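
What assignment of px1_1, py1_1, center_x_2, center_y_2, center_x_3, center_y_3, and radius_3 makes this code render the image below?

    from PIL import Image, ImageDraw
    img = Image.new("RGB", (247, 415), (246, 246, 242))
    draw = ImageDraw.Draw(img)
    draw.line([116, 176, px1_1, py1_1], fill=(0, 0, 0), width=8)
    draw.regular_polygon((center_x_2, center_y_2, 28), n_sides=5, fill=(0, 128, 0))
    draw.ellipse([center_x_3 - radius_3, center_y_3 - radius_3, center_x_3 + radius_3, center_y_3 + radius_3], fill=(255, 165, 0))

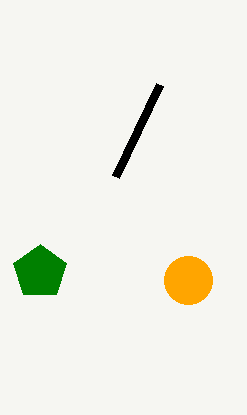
px1_1 = 160
py1_1 = 84
center_x_2 = 40
center_y_2 = 272
center_x_3 = 188
center_y_3 = 280
radius_3 = 24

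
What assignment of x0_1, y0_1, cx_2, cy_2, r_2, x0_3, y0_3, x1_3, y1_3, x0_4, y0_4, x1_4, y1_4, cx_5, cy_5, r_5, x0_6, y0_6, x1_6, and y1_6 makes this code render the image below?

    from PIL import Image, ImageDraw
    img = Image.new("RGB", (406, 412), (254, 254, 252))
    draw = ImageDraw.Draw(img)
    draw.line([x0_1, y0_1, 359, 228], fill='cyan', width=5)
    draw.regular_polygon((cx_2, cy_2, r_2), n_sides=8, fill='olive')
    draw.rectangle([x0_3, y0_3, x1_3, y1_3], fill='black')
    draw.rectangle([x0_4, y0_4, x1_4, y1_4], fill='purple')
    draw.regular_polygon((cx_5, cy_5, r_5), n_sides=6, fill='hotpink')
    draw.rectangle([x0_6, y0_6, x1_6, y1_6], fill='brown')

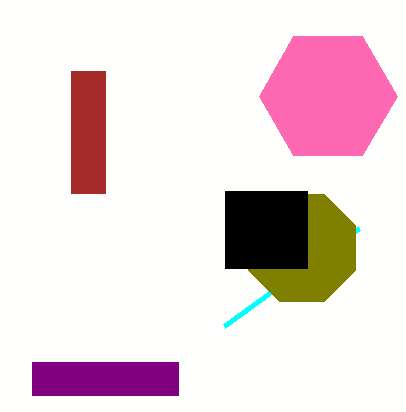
x0_1 = 224, y0_1 = 326, cx_2 = 302, cy_2 = 248, r_2 = 58, x0_3 = 225, y0_3 = 191, x1_3 = 307, y1_3 = 268, x0_4 = 32, y0_4 = 362, x1_4 = 178, y1_4 = 395, cx_5 = 328, cy_5 = 96, r_5 = 69, x0_6 = 71, y0_6 = 71, x1_6 = 105, y1_6 = 193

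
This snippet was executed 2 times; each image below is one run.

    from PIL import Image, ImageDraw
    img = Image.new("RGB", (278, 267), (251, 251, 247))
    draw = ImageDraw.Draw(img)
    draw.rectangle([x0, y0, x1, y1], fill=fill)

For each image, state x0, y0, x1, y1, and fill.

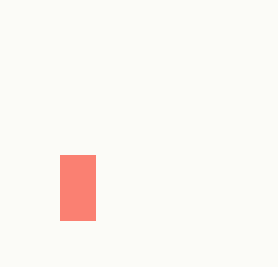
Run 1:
x0 = 60, y0 = 155, x1 = 95, y1 = 220, fill = 'salmon'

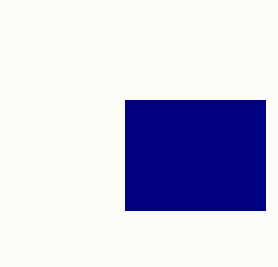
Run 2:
x0 = 125; y0 = 100; x1 = 265; y1 = 210; fill = 'navy'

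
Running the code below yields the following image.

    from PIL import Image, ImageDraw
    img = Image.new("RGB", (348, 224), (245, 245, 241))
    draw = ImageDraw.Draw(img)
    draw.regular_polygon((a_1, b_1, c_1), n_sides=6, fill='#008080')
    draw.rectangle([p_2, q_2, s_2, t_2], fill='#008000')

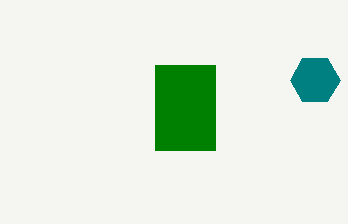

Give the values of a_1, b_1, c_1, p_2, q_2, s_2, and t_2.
a_1 = 315, b_1 = 80, c_1 = 25, p_2 = 155, q_2 = 65, s_2 = 215, t_2 = 150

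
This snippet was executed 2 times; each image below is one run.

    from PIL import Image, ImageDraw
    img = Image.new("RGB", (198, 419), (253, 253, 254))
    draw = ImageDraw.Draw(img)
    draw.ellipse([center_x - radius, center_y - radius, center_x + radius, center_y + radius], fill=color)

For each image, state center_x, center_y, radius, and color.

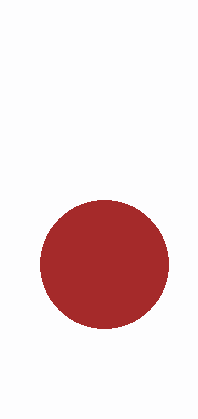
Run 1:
center_x = 104; center_y = 264; radius = 64; color = 'brown'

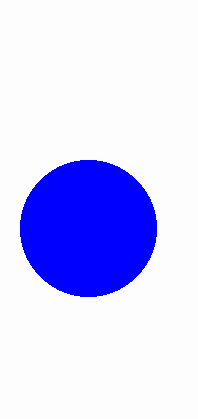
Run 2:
center_x = 88
center_y = 228
radius = 68
color = 'blue'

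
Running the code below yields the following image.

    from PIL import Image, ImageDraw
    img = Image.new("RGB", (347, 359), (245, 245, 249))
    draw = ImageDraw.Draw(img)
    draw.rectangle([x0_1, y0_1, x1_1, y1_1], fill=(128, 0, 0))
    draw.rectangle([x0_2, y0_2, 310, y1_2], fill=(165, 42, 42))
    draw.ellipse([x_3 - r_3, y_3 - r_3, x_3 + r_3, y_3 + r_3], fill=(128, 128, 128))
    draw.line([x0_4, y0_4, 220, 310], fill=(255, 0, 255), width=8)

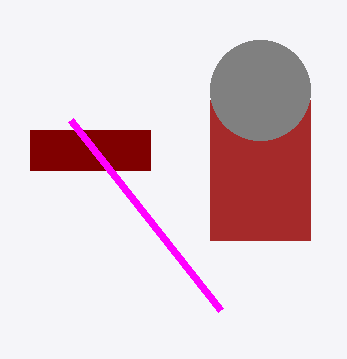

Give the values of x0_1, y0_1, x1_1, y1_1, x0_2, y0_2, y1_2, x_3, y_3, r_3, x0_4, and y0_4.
x0_1 = 30; y0_1 = 130; x1_1 = 150; y1_1 = 170; x0_2 = 210; y0_2 = 100; y1_2 = 240; x_3 = 260; y_3 = 90; r_3 = 50; x0_4 = 70; y0_4 = 120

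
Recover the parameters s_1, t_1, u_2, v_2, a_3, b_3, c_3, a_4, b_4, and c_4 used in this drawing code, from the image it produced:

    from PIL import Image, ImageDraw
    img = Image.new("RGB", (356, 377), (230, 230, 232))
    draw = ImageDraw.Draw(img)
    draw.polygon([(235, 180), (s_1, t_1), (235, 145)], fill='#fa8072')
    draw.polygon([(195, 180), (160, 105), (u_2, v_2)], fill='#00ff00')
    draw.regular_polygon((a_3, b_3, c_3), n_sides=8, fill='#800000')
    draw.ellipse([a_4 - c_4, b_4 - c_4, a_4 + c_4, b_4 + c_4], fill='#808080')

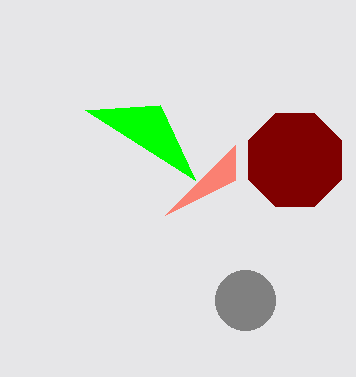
s_1 = 165, t_1 = 215, u_2 = 85, v_2 = 110, a_3 = 295, b_3 = 160, c_3 = 50, a_4 = 245, b_4 = 300, c_4 = 30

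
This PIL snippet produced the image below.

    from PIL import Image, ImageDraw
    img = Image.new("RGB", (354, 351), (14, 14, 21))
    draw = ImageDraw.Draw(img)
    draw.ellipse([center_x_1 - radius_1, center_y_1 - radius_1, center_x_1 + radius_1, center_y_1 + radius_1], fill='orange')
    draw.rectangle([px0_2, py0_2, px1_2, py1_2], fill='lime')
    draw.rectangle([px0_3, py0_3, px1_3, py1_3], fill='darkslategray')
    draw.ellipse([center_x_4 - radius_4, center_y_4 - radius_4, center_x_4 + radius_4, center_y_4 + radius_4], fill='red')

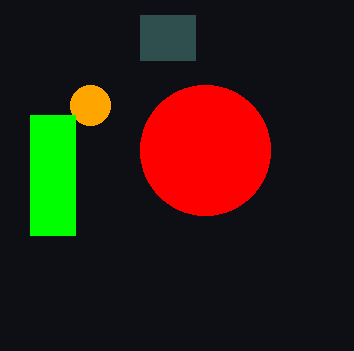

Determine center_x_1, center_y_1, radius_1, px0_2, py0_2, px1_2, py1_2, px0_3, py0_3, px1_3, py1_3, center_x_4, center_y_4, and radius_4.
center_x_1 = 90, center_y_1 = 105, radius_1 = 20, px0_2 = 30, py0_2 = 115, px1_2 = 75, py1_2 = 235, px0_3 = 140, py0_3 = 15, px1_3 = 195, py1_3 = 60, center_x_4 = 205, center_y_4 = 150, radius_4 = 65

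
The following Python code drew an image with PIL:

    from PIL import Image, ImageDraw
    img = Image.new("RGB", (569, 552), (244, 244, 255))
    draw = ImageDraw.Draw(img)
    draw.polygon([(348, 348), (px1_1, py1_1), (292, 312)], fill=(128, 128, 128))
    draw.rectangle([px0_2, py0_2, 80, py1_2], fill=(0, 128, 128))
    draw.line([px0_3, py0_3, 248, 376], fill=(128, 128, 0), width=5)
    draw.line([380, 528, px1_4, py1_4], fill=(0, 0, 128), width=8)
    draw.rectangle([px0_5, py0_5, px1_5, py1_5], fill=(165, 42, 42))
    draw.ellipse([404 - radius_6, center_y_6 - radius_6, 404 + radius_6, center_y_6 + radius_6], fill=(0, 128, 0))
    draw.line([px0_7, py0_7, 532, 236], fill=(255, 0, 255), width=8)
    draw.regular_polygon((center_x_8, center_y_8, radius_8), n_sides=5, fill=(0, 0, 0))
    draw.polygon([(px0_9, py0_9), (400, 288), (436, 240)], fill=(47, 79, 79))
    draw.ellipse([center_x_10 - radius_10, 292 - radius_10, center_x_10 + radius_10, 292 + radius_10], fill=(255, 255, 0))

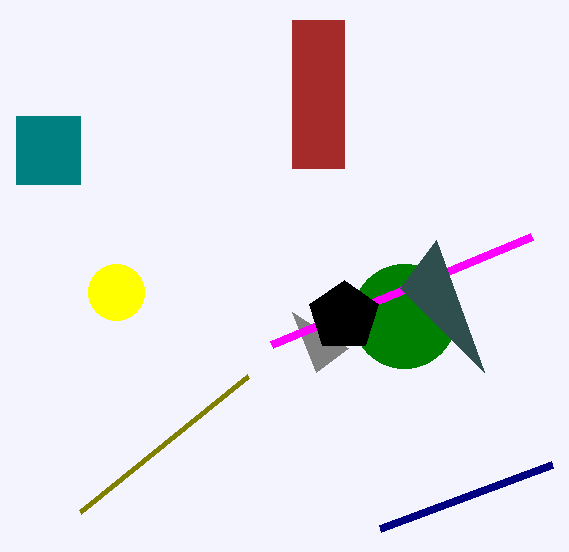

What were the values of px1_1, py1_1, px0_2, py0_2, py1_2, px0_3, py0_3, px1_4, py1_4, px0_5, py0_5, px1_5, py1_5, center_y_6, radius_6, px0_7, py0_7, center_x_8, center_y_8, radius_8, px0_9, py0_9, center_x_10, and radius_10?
px1_1 = 316; py1_1 = 372; px0_2 = 16; py0_2 = 116; py1_2 = 184; px0_3 = 80; py0_3 = 512; px1_4 = 552; py1_4 = 464; px0_5 = 292; py0_5 = 20; px1_5 = 344; py1_5 = 168; center_y_6 = 316; radius_6 = 52; px0_7 = 272; py0_7 = 344; center_x_8 = 344; center_y_8 = 316; radius_8 = 36; px0_9 = 484; py0_9 = 372; center_x_10 = 116; radius_10 = 28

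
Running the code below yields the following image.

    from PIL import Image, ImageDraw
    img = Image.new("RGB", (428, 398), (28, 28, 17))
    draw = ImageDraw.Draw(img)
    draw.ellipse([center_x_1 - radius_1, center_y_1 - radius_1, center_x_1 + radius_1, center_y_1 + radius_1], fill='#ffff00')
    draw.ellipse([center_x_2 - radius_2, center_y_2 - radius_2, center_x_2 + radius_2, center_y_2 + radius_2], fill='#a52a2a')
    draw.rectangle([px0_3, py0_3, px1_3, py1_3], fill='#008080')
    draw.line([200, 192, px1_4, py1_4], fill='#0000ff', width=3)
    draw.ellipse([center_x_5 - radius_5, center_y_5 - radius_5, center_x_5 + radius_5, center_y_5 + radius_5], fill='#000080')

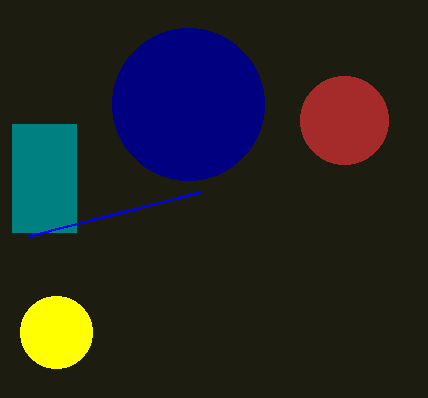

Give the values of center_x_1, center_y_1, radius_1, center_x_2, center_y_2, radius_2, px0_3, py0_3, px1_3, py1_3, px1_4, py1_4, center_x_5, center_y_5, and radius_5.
center_x_1 = 56
center_y_1 = 332
radius_1 = 36
center_x_2 = 344
center_y_2 = 120
radius_2 = 44
px0_3 = 12
py0_3 = 124
px1_3 = 76
py1_3 = 232
px1_4 = 28
py1_4 = 236
center_x_5 = 188
center_y_5 = 104
radius_5 = 76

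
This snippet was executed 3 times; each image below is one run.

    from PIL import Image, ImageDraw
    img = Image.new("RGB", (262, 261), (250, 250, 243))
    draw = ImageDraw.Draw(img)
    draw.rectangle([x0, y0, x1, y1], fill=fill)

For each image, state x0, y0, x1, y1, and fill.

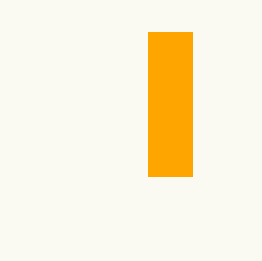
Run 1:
x0 = 148
y0 = 32
x1 = 192
y1 = 176
fill = 'orange'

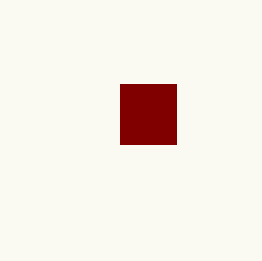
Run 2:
x0 = 120, y0 = 84, x1 = 176, y1 = 144, fill = 'maroon'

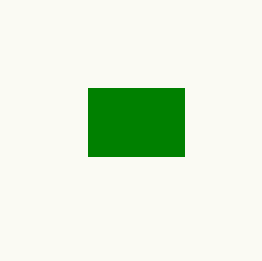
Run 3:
x0 = 88; y0 = 88; x1 = 184; y1 = 156; fill = 'green'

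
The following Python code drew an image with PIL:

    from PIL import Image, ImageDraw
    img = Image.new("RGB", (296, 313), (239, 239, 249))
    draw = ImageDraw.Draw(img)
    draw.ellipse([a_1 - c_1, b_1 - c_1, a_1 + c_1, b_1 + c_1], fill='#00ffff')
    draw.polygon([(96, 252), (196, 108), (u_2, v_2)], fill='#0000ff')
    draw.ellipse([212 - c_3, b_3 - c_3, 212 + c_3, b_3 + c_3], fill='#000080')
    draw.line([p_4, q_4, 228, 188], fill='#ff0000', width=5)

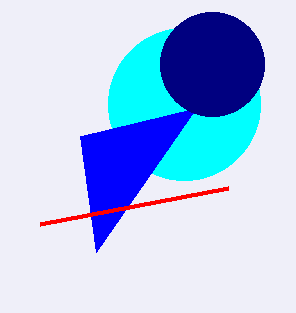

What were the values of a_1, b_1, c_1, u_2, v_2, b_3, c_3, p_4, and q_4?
a_1 = 184, b_1 = 104, c_1 = 76, u_2 = 80, v_2 = 136, b_3 = 64, c_3 = 52, p_4 = 40, q_4 = 224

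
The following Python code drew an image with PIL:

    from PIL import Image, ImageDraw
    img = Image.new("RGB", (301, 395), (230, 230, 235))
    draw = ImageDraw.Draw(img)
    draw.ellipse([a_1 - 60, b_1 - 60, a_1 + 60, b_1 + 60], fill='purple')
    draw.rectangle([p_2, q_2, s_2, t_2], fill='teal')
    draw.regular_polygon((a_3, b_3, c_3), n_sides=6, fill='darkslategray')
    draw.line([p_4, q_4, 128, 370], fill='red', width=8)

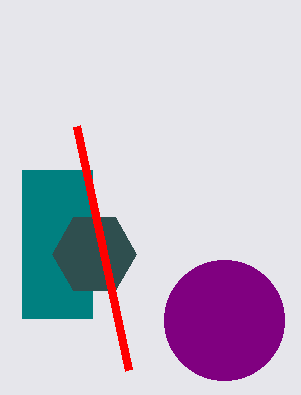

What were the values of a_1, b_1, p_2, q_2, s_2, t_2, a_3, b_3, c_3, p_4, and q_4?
a_1 = 224
b_1 = 320
p_2 = 22
q_2 = 170
s_2 = 92
t_2 = 318
a_3 = 94
b_3 = 254
c_3 = 42
p_4 = 76
q_4 = 126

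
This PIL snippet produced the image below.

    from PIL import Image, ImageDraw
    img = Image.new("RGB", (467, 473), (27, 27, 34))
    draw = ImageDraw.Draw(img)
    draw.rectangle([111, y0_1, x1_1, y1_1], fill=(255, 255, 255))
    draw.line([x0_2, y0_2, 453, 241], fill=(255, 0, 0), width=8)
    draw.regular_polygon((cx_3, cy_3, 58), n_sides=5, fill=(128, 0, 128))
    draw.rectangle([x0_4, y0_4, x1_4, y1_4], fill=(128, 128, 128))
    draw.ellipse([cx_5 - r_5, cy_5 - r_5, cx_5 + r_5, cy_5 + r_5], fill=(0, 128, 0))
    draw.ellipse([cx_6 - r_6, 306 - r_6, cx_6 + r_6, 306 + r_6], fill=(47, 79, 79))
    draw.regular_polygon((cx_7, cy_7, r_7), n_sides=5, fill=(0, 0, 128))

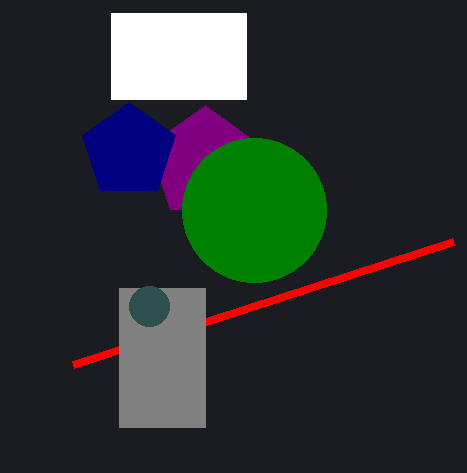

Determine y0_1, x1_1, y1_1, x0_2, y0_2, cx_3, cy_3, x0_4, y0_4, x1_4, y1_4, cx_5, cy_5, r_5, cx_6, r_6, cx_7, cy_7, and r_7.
y0_1 = 13
x1_1 = 246
y1_1 = 99
x0_2 = 73
y0_2 = 364
cx_3 = 205
cy_3 = 163
x0_4 = 119
y0_4 = 288
x1_4 = 205
y1_4 = 427
cx_5 = 254
cy_5 = 210
r_5 = 72
cx_6 = 149
r_6 = 20
cx_7 = 129
cy_7 = 151
r_7 = 49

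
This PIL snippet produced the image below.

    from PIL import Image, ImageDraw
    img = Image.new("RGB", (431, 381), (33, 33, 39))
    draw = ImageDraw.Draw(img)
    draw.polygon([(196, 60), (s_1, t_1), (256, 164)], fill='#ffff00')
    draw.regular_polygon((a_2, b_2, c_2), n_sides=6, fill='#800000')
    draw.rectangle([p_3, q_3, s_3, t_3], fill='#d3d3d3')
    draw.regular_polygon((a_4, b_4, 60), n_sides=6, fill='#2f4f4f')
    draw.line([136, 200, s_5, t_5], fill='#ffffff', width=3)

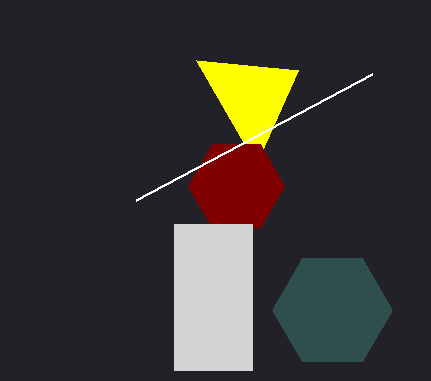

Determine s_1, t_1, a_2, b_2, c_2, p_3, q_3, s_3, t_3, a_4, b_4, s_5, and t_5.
s_1 = 298, t_1 = 70, a_2 = 236, b_2 = 186, c_2 = 48, p_3 = 174, q_3 = 224, s_3 = 252, t_3 = 370, a_4 = 332, b_4 = 310, s_5 = 372, t_5 = 74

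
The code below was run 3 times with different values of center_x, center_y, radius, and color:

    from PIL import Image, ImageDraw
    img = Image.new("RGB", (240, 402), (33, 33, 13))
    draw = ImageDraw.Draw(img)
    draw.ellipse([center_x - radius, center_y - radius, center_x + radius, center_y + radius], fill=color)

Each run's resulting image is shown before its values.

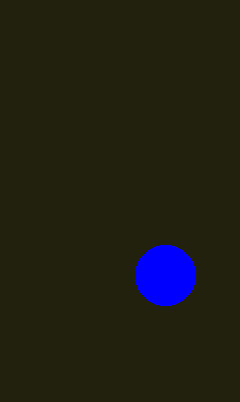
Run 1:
center_x = 165, center_y = 275, radius = 30, color = 'blue'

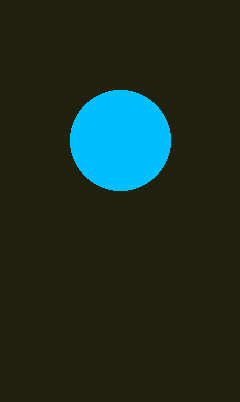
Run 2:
center_x = 120; center_y = 140; radius = 50; color = 'deepskyblue'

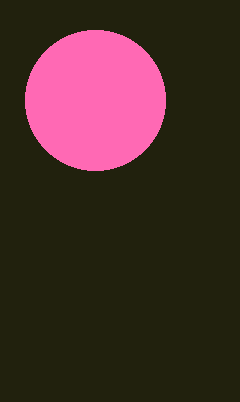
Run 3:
center_x = 95
center_y = 100
radius = 70
color = 'hotpink'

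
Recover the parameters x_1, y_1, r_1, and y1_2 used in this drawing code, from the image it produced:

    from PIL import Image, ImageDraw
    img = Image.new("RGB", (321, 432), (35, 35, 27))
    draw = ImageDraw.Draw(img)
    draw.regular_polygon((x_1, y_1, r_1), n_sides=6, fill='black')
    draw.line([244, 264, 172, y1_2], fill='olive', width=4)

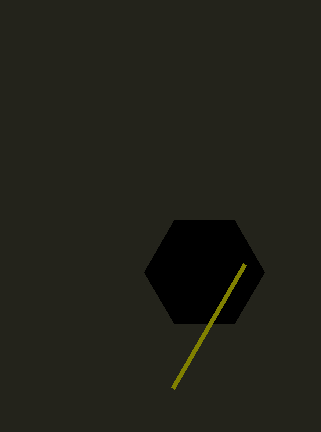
x_1 = 204; y_1 = 272; r_1 = 60; y1_2 = 388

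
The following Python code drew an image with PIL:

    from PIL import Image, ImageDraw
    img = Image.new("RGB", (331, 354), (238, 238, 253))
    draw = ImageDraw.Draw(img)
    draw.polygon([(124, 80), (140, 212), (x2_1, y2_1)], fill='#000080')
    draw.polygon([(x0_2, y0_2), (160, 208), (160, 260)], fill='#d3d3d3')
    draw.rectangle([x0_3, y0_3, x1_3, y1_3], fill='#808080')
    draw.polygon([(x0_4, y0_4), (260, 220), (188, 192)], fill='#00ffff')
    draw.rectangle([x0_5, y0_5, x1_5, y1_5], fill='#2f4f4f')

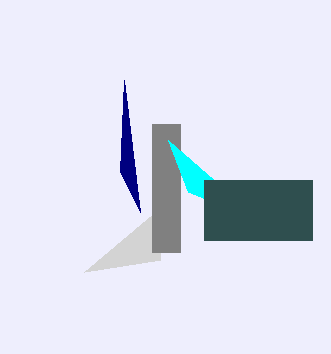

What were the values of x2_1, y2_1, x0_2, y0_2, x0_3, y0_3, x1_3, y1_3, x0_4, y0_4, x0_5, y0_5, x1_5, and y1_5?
x2_1 = 120
y2_1 = 172
x0_2 = 84
y0_2 = 272
x0_3 = 152
y0_3 = 124
x1_3 = 180
y1_3 = 252
x0_4 = 168
y0_4 = 140
x0_5 = 204
y0_5 = 180
x1_5 = 312
y1_5 = 240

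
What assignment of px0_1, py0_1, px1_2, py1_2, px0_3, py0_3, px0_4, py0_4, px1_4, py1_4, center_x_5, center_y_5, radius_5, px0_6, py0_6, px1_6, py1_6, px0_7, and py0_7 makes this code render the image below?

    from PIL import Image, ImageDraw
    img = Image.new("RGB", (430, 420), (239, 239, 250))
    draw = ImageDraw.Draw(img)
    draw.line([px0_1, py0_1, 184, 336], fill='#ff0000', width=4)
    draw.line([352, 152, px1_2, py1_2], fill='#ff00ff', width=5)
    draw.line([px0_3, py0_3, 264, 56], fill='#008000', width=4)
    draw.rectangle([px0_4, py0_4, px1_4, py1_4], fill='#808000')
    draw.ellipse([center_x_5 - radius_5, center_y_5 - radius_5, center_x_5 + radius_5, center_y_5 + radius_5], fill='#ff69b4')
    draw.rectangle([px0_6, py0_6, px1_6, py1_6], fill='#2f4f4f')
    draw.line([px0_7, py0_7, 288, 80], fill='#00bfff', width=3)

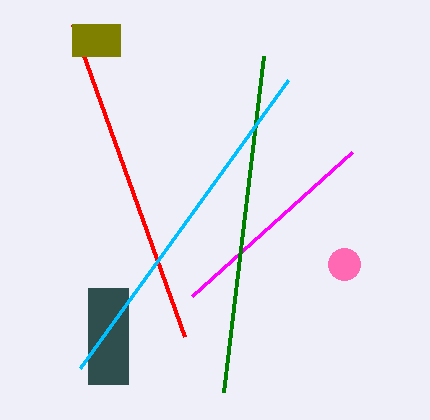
px0_1 = 72
py0_1 = 24
px1_2 = 192
py1_2 = 296
px0_3 = 224
py0_3 = 392
px0_4 = 72
py0_4 = 24
px1_4 = 120
py1_4 = 56
center_x_5 = 344
center_y_5 = 264
radius_5 = 16
px0_6 = 88
py0_6 = 288
px1_6 = 128
py1_6 = 384
px0_7 = 80
py0_7 = 368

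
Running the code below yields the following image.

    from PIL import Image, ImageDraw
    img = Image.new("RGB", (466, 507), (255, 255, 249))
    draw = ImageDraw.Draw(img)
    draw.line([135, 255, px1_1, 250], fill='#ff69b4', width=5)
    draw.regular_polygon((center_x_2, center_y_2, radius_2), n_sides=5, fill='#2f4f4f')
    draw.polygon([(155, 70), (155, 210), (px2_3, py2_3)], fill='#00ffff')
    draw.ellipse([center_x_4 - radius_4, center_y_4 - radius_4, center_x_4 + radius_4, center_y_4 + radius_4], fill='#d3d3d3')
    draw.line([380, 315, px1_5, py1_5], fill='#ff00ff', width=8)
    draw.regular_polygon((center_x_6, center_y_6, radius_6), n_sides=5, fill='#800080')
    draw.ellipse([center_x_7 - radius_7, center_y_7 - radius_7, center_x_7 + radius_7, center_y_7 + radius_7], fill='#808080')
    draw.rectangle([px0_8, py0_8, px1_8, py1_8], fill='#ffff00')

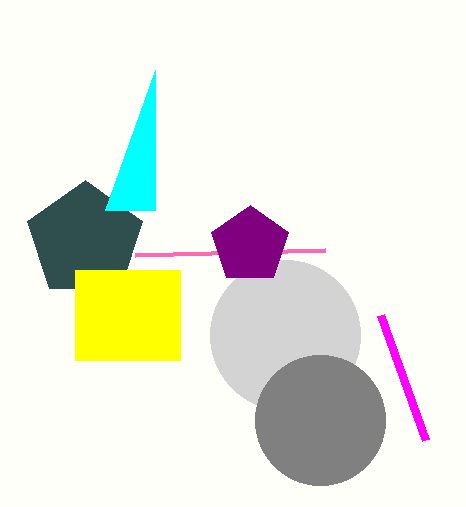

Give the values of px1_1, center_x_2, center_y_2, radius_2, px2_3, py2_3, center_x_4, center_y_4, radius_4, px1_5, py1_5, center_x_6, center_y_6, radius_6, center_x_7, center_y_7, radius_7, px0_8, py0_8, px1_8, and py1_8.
px1_1 = 325; center_x_2 = 85; center_y_2 = 240; radius_2 = 60; px2_3 = 105; py2_3 = 210; center_x_4 = 285; center_y_4 = 335; radius_4 = 75; px1_5 = 425; py1_5 = 440; center_x_6 = 250; center_y_6 = 245; radius_6 = 40; center_x_7 = 320; center_y_7 = 420; radius_7 = 65; px0_8 = 75; py0_8 = 270; px1_8 = 180; py1_8 = 360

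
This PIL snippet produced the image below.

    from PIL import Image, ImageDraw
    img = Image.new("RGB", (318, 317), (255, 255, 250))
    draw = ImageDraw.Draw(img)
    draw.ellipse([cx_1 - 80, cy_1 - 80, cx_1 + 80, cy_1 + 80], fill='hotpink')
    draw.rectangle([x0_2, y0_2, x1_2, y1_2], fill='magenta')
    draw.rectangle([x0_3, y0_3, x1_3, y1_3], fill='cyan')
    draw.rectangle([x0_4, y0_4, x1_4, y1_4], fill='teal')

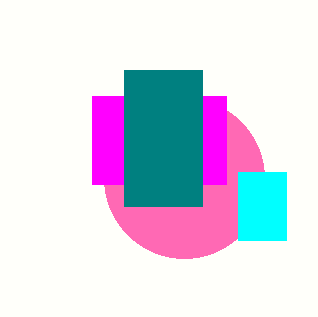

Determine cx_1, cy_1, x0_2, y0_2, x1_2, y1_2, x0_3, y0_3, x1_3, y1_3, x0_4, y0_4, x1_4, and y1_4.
cx_1 = 184; cy_1 = 178; x0_2 = 92; y0_2 = 96; x1_2 = 226; y1_2 = 184; x0_3 = 238; y0_3 = 172; x1_3 = 286; y1_3 = 240; x0_4 = 124; y0_4 = 70; x1_4 = 202; y1_4 = 206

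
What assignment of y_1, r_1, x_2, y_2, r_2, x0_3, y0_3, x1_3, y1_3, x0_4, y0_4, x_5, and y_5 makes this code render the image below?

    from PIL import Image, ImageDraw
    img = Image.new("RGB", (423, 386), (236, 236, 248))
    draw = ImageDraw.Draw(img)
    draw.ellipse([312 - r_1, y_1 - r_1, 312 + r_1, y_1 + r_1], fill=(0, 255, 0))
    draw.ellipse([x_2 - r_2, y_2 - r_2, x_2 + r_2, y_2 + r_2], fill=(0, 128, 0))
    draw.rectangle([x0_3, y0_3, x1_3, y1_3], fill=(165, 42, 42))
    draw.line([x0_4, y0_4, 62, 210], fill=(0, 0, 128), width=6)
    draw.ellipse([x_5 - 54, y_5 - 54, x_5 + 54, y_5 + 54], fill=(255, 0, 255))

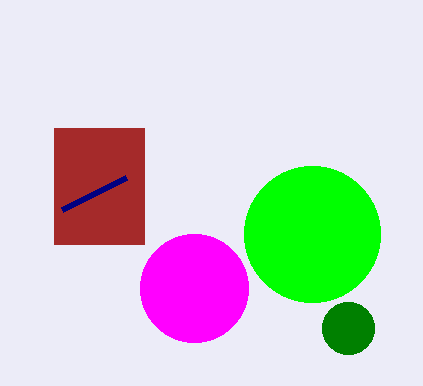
y_1 = 234
r_1 = 68
x_2 = 348
y_2 = 328
r_2 = 26
x0_3 = 54
y0_3 = 128
x1_3 = 144
y1_3 = 244
x0_4 = 126
y0_4 = 178
x_5 = 194
y_5 = 288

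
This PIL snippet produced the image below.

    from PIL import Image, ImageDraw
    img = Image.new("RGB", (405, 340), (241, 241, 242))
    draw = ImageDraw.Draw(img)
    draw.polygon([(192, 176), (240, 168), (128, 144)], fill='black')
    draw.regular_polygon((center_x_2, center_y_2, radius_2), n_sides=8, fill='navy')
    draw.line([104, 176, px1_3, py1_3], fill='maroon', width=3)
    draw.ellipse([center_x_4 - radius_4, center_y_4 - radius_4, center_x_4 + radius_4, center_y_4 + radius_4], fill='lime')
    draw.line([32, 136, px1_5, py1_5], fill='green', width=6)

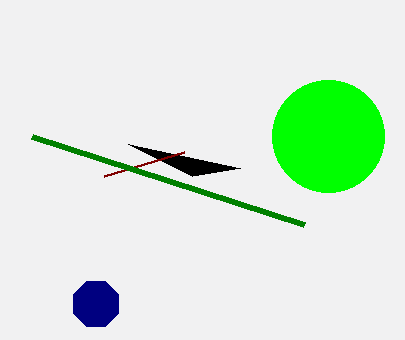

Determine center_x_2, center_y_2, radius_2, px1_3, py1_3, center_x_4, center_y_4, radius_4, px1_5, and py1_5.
center_x_2 = 96; center_y_2 = 304; radius_2 = 24; px1_3 = 184; py1_3 = 152; center_x_4 = 328; center_y_4 = 136; radius_4 = 56; px1_5 = 304; py1_5 = 224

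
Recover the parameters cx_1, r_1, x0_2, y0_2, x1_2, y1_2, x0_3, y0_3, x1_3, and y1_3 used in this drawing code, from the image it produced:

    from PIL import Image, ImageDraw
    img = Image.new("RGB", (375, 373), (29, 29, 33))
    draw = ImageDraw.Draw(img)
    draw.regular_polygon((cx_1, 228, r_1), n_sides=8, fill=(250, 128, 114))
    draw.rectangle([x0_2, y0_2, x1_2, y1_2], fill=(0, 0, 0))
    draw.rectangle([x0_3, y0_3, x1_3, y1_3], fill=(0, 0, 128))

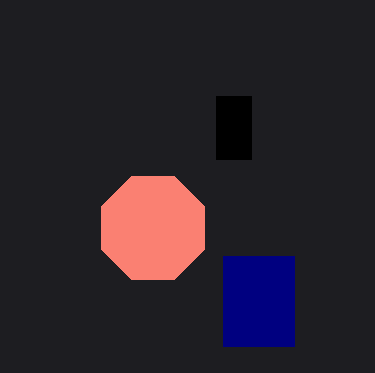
cx_1 = 153, r_1 = 56, x0_2 = 216, y0_2 = 96, x1_2 = 251, y1_2 = 159, x0_3 = 223, y0_3 = 256, x1_3 = 294, y1_3 = 346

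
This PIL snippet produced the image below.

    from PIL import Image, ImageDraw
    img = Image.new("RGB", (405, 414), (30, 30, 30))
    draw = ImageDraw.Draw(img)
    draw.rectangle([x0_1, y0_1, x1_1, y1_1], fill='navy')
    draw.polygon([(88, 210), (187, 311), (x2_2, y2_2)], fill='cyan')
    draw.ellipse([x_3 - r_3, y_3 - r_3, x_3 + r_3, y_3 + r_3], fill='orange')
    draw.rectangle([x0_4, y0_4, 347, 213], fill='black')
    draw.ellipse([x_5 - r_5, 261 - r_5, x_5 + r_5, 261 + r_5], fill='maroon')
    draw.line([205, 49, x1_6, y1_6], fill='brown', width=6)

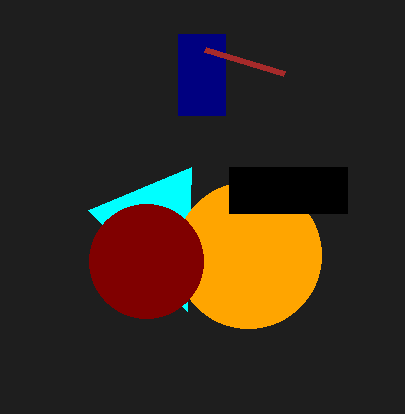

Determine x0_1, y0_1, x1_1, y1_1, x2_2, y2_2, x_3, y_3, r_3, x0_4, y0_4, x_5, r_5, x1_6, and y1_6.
x0_1 = 178, y0_1 = 34, x1_1 = 225, y1_1 = 115, x2_2 = 191, y2_2 = 167, x_3 = 248, y_3 = 255, r_3 = 73, x0_4 = 229, y0_4 = 167, x_5 = 146, r_5 = 57, x1_6 = 284, y1_6 = 73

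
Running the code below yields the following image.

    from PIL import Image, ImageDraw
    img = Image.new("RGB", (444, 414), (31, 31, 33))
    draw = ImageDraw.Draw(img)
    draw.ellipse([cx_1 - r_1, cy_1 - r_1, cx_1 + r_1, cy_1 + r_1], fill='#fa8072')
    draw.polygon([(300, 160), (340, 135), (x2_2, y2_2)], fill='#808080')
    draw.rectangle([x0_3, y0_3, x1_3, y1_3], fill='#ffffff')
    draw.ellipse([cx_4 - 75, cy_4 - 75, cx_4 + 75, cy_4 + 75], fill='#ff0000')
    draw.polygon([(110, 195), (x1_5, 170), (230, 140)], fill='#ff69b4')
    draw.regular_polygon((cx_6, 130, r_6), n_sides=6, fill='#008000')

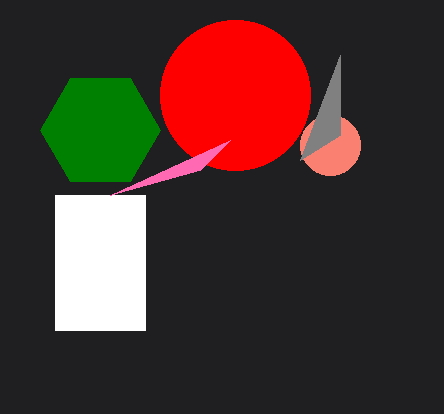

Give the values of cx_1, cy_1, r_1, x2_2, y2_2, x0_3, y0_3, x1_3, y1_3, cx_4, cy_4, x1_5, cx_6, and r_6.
cx_1 = 330, cy_1 = 145, r_1 = 30, x2_2 = 340, y2_2 = 55, x0_3 = 55, y0_3 = 195, x1_3 = 145, y1_3 = 330, cx_4 = 235, cy_4 = 95, x1_5 = 200, cx_6 = 100, r_6 = 60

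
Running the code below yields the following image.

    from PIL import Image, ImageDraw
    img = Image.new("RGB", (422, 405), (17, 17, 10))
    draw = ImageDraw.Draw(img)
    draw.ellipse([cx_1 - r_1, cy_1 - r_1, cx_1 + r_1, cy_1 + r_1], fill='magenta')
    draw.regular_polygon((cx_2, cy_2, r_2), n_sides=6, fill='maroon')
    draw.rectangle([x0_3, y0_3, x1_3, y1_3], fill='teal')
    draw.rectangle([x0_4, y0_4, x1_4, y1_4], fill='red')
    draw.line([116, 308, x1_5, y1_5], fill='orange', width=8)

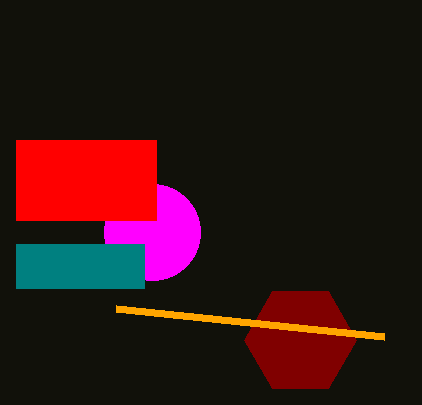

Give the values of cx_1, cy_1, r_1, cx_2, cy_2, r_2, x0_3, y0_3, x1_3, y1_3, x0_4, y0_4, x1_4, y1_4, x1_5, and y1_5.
cx_1 = 152
cy_1 = 232
r_1 = 48
cx_2 = 300
cy_2 = 340
r_2 = 56
x0_3 = 16
y0_3 = 244
x1_3 = 144
y1_3 = 288
x0_4 = 16
y0_4 = 140
x1_4 = 156
y1_4 = 220
x1_5 = 384
y1_5 = 336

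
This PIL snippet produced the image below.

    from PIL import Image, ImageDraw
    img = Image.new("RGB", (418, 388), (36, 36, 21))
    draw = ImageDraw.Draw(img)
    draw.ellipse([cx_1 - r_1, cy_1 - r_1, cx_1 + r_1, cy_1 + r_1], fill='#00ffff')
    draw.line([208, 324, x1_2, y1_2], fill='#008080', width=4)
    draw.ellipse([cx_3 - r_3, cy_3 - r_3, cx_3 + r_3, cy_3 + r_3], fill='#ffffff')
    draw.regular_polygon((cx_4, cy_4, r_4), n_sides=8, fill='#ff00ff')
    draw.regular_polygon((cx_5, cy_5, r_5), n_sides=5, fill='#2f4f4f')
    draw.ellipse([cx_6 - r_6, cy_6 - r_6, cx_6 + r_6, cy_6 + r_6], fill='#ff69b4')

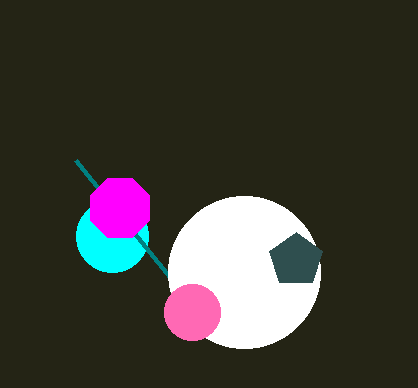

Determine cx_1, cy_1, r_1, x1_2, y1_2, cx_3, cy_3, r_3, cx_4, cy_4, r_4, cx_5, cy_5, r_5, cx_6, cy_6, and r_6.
cx_1 = 112
cy_1 = 236
r_1 = 36
x1_2 = 76
y1_2 = 160
cx_3 = 244
cy_3 = 272
r_3 = 76
cx_4 = 120
cy_4 = 208
r_4 = 32
cx_5 = 296
cy_5 = 260
r_5 = 28
cx_6 = 192
cy_6 = 312
r_6 = 28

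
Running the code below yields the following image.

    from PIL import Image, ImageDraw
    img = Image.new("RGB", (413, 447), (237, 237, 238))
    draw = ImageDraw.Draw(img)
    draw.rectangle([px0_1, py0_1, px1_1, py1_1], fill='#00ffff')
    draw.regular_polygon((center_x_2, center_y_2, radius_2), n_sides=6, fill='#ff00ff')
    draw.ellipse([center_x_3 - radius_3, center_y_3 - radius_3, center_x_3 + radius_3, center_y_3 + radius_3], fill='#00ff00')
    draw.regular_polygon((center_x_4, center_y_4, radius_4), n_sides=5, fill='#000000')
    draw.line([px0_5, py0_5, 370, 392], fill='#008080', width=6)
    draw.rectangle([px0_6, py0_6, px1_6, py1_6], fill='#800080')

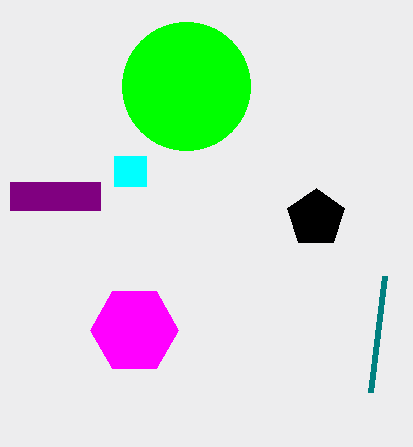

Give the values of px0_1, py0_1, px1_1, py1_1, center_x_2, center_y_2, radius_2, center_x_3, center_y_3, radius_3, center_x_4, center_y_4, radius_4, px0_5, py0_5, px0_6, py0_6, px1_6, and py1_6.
px0_1 = 114, py0_1 = 156, px1_1 = 146, py1_1 = 186, center_x_2 = 134, center_y_2 = 330, radius_2 = 44, center_x_3 = 186, center_y_3 = 86, radius_3 = 64, center_x_4 = 316, center_y_4 = 218, radius_4 = 30, px0_5 = 384, py0_5 = 276, px0_6 = 10, py0_6 = 182, px1_6 = 100, py1_6 = 210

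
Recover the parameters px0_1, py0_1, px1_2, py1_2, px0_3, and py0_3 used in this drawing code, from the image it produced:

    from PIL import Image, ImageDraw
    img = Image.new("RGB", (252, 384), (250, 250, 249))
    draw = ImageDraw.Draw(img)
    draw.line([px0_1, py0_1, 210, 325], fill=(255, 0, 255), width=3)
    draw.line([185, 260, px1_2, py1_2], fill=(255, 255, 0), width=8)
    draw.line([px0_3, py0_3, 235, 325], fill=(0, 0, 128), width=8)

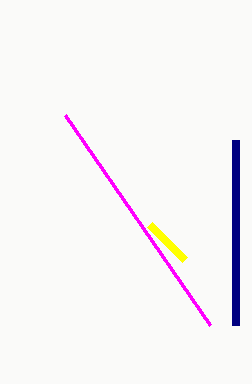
px0_1 = 65; py0_1 = 115; px1_2 = 150; py1_2 = 225; px0_3 = 235; py0_3 = 140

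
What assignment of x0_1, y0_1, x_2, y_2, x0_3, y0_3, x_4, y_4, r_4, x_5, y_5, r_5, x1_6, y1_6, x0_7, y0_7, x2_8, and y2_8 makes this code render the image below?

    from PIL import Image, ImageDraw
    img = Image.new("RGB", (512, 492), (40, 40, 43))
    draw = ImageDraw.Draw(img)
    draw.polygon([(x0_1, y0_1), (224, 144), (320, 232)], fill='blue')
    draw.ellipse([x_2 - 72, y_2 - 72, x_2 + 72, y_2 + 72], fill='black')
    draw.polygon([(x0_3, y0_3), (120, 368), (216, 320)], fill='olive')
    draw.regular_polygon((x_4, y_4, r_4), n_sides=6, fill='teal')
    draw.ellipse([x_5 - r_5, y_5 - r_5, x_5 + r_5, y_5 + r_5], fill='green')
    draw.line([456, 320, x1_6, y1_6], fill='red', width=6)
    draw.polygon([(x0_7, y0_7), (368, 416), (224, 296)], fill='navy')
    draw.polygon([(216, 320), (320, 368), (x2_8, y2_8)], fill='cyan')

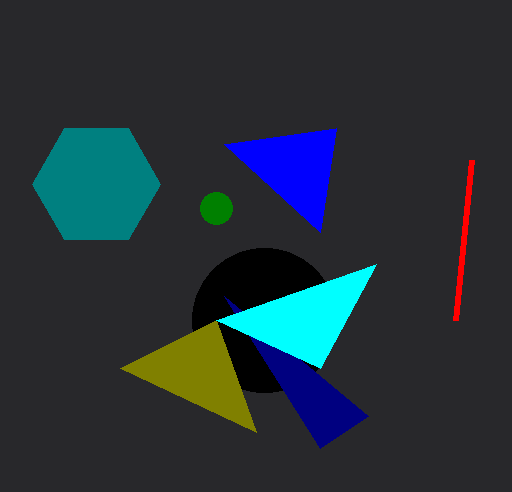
x0_1 = 336, y0_1 = 128, x_2 = 264, y_2 = 320, x0_3 = 256, y0_3 = 432, x_4 = 96, y_4 = 184, r_4 = 64, x_5 = 216, y_5 = 208, r_5 = 16, x1_6 = 472, y1_6 = 160, x0_7 = 320, y0_7 = 448, x2_8 = 376, y2_8 = 264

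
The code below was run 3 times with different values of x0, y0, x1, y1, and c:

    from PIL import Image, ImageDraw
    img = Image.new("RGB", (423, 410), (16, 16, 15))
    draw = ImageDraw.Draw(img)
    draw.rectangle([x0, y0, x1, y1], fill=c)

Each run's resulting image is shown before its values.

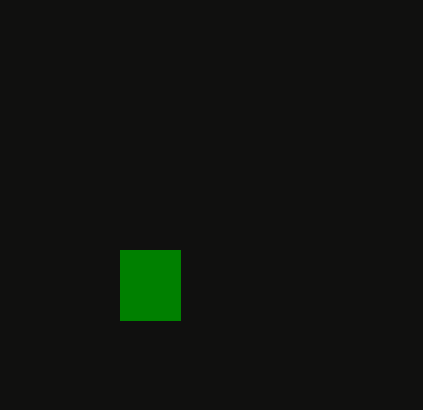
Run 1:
x0 = 120
y0 = 250
x1 = 180
y1 = 320
c = 'green'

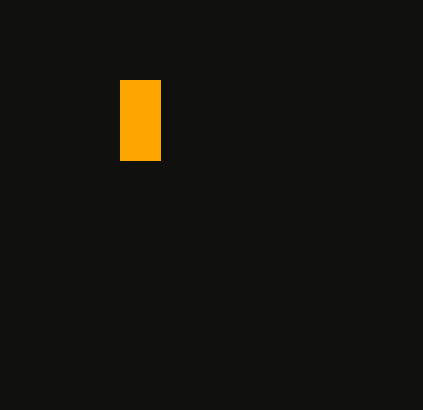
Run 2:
x0 = 120, y0 = 80, x1 = 160, y1 = 160, c = 'orange'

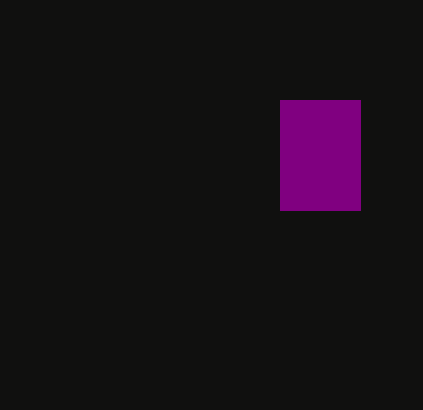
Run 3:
x0 = 280; y0 = 100; x1 = 360; y1 = 210; c = 'purple'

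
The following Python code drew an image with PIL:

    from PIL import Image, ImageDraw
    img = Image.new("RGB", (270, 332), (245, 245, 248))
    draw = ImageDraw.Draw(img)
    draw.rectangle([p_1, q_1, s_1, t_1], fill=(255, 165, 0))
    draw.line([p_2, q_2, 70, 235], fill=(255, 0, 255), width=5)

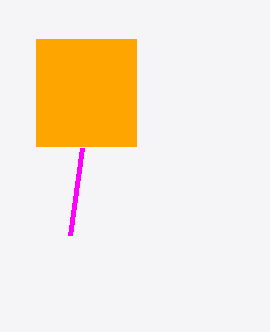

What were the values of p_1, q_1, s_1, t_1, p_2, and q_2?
p_1 = 36, q_1 = 39, s_1 = 136, t_1 = 146, p_2 = 82, q_2 = 148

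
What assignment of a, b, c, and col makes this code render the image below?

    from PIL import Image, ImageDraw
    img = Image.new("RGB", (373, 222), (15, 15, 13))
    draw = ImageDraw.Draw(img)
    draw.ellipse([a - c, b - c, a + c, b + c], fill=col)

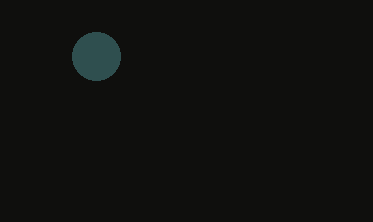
a = 96; b = 56; c = 24; col = 'darkslategray'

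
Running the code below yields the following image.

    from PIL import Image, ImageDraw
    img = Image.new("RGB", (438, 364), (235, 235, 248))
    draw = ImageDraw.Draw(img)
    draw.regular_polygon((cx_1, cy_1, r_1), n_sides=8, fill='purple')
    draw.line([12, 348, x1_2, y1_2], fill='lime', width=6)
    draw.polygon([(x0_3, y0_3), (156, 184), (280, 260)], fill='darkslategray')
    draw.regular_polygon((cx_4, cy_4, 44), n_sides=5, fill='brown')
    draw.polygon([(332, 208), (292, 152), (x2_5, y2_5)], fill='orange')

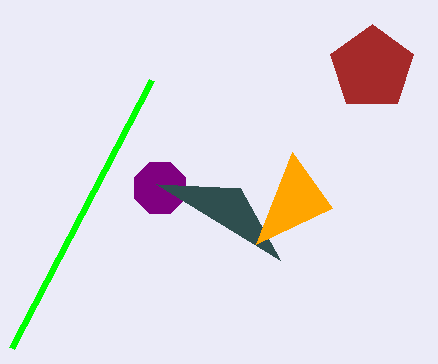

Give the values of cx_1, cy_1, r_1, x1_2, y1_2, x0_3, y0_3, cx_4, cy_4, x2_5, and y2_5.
cx_1 = 160, cy_1 = 188, r_1 = 28, x1_2 = 152, y1_2 = 80, x0_3 = 240, y0_3 = 188, cx_4 = 372, cy_4 = 68, x2_5 = 256, y2_5 = 244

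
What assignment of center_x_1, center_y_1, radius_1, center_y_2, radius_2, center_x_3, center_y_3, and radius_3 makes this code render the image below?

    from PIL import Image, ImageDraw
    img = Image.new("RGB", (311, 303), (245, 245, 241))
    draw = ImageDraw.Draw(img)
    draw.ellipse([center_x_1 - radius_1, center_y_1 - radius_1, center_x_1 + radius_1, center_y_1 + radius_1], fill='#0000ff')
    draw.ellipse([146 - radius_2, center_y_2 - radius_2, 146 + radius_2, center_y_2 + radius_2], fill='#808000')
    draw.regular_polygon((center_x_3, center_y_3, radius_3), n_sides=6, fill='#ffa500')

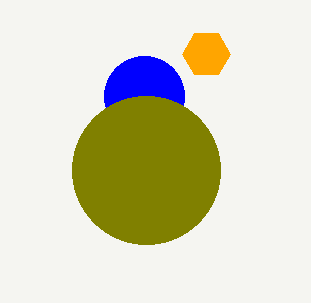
center_x_1 = 144
center_y_1 = 96
radius_1 = 40
center_y_2 = 170
radius_2 = 74
center_x_3 = 206
center_y_3 = 54
radius_3 = 24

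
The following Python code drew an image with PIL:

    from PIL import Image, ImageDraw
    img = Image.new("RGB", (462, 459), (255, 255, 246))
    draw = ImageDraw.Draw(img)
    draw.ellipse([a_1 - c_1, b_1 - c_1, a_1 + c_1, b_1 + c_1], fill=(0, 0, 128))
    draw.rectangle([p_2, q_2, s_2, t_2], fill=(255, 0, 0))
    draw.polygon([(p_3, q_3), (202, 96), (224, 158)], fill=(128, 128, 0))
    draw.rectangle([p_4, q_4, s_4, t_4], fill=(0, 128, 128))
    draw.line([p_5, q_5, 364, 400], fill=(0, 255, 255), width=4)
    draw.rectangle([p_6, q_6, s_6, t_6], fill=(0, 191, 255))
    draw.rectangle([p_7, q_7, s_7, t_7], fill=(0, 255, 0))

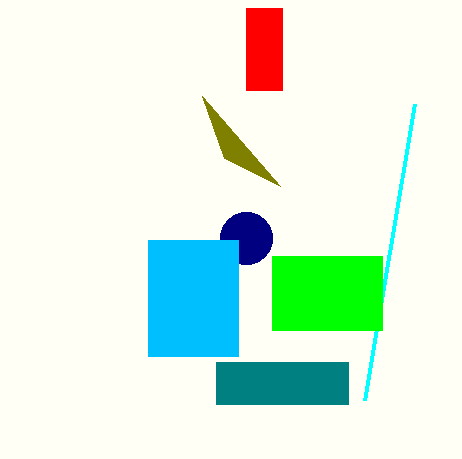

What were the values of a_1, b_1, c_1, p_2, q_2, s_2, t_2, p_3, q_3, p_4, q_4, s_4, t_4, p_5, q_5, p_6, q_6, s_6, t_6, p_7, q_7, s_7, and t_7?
a_1 = 246, b_1 = 238, c_1 = 26, p_2 = 246, q_2 = 8, s_2 = 282, t_2 = 90, p_3 = 280, q_3 = 186, p_4 = 216, q_4 = 362, s_4 = 348, t_4 = 404, p_5 = 414, q_5 = 104, p_6 = 148, q_6 = 240, s_6 = 238, t_6 = 356, p_7 = 272, q_7 = 256, s_7 = 382, t_7 = 330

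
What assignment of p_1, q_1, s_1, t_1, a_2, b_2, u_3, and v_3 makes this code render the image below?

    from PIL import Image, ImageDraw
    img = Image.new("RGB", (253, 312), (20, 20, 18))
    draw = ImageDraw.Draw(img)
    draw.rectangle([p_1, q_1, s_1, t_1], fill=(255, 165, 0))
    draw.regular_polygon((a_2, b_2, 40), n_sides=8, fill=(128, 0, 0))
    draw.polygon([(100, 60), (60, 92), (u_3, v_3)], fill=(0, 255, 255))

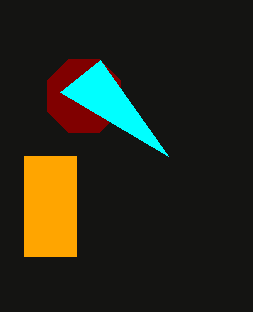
p_1 = 24
q_1 = 156
s_1 = 76
t_1 = 256
a_2 = 84
b_2 = 96
u_3 = 168
v_3 = 156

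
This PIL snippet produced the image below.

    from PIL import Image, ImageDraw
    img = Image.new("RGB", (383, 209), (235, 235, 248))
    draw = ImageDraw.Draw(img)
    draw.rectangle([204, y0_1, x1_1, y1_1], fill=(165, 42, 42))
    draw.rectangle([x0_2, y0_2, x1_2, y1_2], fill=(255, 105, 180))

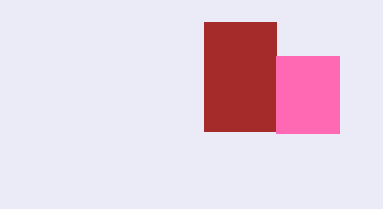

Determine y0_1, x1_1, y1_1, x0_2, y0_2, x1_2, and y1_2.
y0_1 = 22; x1_1 = 276; y1_1 = 131; x0_2 = 276; y0_2 = 56; x1_2 = 339; y1_2 = 133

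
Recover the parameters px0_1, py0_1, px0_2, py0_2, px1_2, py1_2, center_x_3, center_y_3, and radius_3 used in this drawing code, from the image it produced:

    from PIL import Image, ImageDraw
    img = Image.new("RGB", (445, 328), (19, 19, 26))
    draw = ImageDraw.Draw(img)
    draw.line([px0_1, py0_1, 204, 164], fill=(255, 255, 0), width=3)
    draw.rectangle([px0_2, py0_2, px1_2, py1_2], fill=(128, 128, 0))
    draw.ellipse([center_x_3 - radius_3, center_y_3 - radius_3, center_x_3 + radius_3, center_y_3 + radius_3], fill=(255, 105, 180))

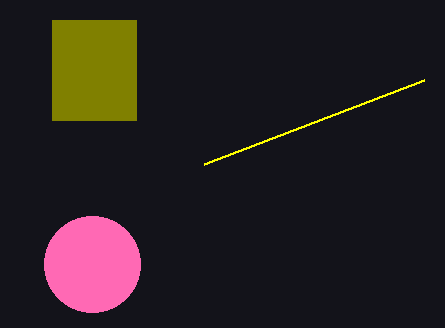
px0_1 = 424
py0_1 = 80
px0_2 = 52
py0_2 = 20
px1_2 = 136
py1_2 = 120
center_x_3 = 92
center_y_3 = 264
radius_3 = 48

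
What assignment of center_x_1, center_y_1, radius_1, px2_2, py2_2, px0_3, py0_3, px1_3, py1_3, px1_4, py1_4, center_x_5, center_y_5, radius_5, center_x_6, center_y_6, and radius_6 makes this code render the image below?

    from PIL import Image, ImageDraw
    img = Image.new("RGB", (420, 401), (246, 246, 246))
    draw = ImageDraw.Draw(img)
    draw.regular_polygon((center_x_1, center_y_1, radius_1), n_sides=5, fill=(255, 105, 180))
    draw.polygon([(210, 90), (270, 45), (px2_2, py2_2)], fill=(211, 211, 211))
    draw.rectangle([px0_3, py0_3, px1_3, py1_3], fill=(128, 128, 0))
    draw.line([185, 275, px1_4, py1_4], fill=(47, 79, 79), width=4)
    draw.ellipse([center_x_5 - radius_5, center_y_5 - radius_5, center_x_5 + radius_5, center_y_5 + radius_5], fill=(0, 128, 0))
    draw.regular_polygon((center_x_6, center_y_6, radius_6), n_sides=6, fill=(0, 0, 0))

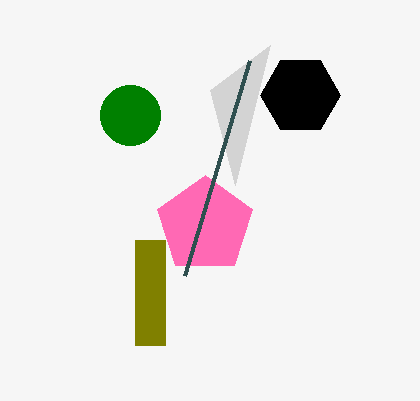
center_x_1 = 205; center_y_1 = 225; radius_1 = 50; px2_2 = 235; py2_2 = 185; px0_3 = 135; py0_3 = 240; px1_3 = 165; py1_3 = 345; px1_4 = 250; py1_4 = 60; center_x_5 = 130; center_y_5 = 115; radius_5 = 30; center_x_6 = 300; center_y_6 = 95; radius_6 = 40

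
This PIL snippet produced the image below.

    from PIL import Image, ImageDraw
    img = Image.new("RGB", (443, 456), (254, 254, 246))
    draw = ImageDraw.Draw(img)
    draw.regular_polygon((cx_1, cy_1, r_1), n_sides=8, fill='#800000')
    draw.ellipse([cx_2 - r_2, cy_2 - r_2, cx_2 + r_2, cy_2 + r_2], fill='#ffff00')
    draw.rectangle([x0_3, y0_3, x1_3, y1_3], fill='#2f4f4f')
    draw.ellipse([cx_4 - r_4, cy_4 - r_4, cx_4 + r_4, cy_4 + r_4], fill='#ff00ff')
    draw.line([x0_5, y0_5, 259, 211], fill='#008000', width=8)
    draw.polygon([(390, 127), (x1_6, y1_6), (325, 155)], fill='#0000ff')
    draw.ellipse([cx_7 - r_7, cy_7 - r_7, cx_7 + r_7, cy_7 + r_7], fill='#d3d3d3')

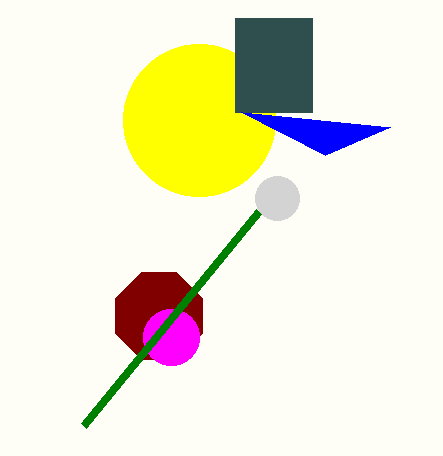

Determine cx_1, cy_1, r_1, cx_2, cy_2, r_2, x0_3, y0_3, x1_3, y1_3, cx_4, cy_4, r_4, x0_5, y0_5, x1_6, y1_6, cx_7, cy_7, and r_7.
cx_1 = 159; cy_1 = 316; r_1 = 47; cx_2 = 199; cy_2 = 120; r_2 = 76; x0_3 = 235; y0_3 = 18; x1_3 = 312; y1_3 = 112; cx_4 = 171; cy_4 = 337; r_4 = 28; x0_5 = 84; y0_5 = 425; x1_6 = 241; y1_6 = 112; cx_7 = 277; cy_7 = 198; r_7 = 22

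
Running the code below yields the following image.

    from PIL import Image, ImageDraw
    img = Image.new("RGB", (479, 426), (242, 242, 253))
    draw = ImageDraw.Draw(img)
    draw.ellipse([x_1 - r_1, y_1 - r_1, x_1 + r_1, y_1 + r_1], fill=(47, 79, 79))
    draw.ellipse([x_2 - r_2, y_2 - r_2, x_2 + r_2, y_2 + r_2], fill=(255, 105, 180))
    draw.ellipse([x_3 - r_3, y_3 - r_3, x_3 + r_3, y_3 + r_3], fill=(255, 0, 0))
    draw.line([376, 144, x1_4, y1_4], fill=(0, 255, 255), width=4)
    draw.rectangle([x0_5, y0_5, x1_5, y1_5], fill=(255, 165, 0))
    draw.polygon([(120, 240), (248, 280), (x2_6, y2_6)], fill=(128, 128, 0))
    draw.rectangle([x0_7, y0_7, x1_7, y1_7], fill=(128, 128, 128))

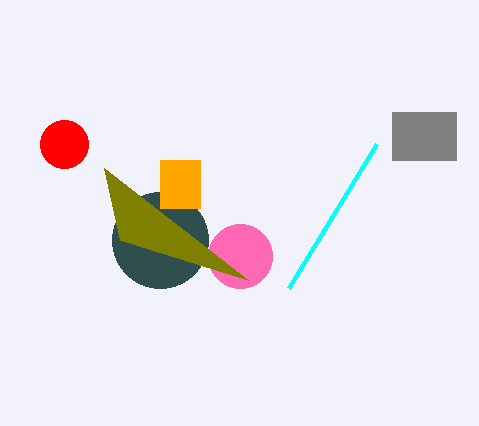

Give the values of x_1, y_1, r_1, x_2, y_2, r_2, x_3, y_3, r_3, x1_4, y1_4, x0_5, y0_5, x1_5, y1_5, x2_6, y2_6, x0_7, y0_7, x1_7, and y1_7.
x_1 = 160, y_1 = 240, r_1 = 48, x_2 = 240, y_2 = 256, r_2 = 32, x_3 = 64, y_3 = 144, r_3 = 24, x1_4 = 288, y1_4 = 288, x0_5 = 160, y0_5 = 160, x1_5 = 200, y1_5 = 208, x2_6 = 104, y2_6 = 168, x0_7 = 392, y0_7 = 112, x1_7 = 456, y1_7 = 160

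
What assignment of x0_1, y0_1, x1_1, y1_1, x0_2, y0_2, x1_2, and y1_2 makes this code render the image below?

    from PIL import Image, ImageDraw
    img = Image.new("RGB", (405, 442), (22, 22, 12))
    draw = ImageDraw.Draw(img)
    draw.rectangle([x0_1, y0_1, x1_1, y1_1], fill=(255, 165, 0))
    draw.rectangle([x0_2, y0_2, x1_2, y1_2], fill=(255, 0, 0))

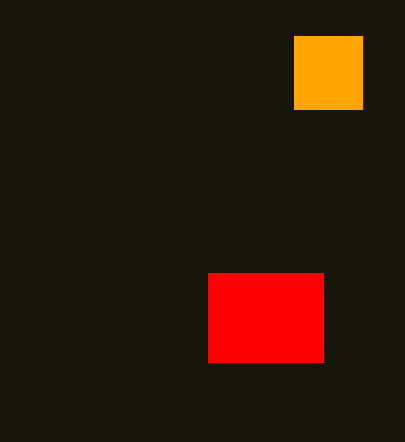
x0_1 = 294, y0_1 = 36, x1_1 = 362, y1_1 = 109, x0_2 = 208, y0_2 = 273, x1_2 = 323, y1_2 = 362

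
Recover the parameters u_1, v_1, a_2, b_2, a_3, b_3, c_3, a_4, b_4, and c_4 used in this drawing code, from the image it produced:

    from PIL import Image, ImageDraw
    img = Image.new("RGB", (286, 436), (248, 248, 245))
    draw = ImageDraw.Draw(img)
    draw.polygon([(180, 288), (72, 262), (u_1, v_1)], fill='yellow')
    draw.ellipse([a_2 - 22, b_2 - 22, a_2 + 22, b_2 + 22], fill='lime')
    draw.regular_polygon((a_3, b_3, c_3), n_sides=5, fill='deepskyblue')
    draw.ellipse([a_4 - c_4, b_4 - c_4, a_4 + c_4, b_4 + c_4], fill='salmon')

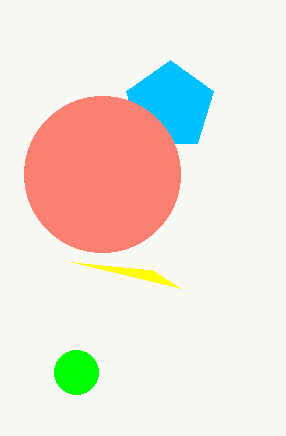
u_1 = 152
v_1 = 270
a_2 = 76
b_2 = 372
a_3 = 170
b_3 = 106
c_3 = 46
a_4 = 102
b_4 = 174
c_4 = 78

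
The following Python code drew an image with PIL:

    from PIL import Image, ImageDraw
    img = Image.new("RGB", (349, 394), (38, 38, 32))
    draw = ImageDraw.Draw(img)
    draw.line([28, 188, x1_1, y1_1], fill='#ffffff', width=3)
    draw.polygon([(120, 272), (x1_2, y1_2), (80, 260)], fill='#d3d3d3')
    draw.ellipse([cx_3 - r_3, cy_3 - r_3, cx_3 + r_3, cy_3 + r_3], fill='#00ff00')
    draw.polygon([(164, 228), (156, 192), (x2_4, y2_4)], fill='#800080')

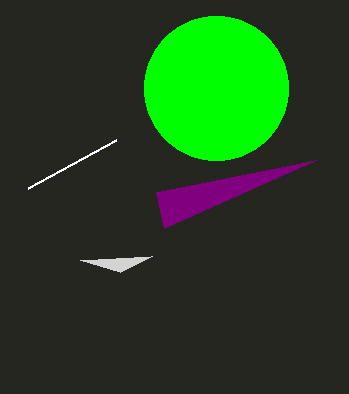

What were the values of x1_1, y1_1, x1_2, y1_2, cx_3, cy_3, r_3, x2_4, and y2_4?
x1_1 = 116; y1_1 = 140; x1_2 = 152; y1_2 = 256; cx_3 = 216; cy_3 = 88; r_3 = 72; x2_4 = 316; y2_4 = 160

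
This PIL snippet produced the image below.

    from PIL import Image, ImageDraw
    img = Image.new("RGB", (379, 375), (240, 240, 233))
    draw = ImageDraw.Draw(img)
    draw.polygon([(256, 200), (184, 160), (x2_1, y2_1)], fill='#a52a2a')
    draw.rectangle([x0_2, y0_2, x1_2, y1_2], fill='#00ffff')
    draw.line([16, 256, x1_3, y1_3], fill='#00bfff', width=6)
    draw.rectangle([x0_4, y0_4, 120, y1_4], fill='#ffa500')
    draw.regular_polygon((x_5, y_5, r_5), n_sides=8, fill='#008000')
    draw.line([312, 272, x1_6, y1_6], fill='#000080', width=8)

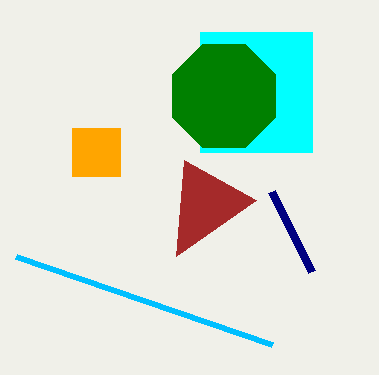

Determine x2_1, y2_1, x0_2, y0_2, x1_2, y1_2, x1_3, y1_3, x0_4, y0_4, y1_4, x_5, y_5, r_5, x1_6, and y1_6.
x2_1 = 176
y2_1 = 256
x0_2 = 200
y0_2 = 32
x1_2 = 312
y1_2 = 152
x1_3 = 272
y1_3 = 344
x0_4 = 72
y0_4 = 128
y1_4 = 176
x_5 = 224
y_5 = 96
r_5 = 56
x1_6 = 272
y1_6 = 192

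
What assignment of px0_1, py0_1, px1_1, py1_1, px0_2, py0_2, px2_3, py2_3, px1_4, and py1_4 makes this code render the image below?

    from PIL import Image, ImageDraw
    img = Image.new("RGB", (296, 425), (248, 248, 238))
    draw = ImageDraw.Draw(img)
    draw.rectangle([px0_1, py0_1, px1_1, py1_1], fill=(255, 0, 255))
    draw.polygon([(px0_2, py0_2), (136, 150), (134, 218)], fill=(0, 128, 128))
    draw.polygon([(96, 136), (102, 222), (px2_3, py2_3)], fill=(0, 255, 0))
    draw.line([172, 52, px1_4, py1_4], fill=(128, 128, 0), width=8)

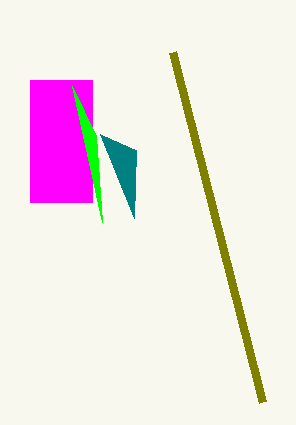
px0_1 = 30
py0_1 = 80
px1_1 = 92
py1_1 = 202
px0_2 = 100
py0_2 = 134
px2_3 = 72
py2_3 = 86
px1_4 = 262
py1_4 = 402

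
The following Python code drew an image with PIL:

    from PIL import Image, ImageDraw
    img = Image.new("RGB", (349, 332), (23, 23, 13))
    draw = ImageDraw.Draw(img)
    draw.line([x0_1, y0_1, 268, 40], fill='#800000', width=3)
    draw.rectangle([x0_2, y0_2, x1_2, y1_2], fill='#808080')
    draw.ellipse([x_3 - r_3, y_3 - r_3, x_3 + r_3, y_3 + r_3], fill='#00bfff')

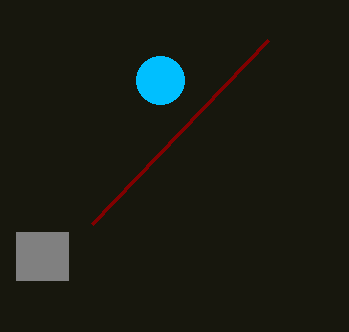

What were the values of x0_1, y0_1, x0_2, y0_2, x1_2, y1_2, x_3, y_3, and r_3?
x0_1 = 92
y0_1 = 224
x0_2 = 16
y0_2 = 232
x1_2 = 68
y1_2 = 280
x_3 = 160
y_3 = 80
r_3 = 24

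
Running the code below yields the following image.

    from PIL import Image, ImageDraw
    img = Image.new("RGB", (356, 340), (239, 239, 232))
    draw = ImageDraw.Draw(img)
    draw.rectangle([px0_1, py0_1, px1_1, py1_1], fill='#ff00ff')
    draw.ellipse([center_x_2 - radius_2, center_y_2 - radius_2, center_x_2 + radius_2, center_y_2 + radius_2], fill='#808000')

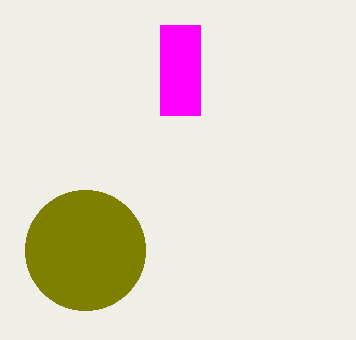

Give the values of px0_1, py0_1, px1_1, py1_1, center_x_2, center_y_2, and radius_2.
px0_1 = 160; py0_1 = 25; px1_1 = 200; py1_1 = 115; center_x_2 = 85; center_y_2 = 250; radius_2 = 60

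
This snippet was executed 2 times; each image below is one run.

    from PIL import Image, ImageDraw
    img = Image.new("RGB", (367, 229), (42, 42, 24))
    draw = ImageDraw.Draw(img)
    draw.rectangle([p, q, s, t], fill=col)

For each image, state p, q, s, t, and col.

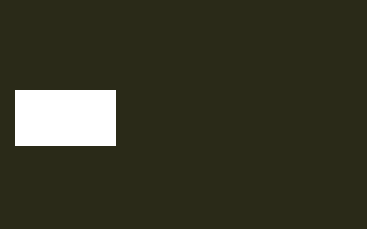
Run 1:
p = 15, q = 90, s = 115, t = 145, col = 'white'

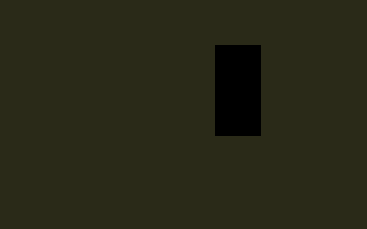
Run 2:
p = 215; q = 45; s = 260; t = 135; col = 'black'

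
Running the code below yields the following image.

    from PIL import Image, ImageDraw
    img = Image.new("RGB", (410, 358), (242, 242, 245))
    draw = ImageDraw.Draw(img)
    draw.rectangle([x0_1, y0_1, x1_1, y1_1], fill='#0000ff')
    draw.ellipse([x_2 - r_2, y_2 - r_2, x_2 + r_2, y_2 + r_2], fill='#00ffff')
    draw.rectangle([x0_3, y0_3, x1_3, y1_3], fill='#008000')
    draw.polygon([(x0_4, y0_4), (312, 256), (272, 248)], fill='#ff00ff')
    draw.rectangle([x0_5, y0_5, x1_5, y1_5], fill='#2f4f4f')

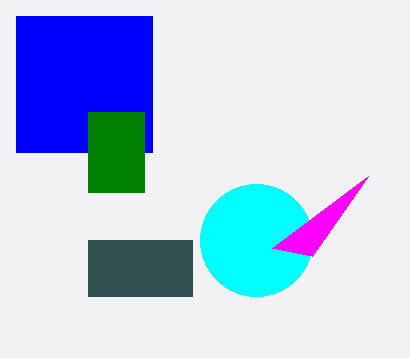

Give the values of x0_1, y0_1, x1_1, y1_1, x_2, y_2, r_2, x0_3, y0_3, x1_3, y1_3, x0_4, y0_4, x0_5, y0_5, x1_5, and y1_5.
x0_1 = 16, y0_1 = 16, x1_1 = 152, y1_1 = 152, x_2 = 256, y_2 = 240, r_2 = 56, x0_3 = 88, y0_3 = 112, x1_3 = 144, y1_3 = 192, x0_4 = 368, y0_4 = 176, x0_5 = 88, y0_5 = 240, x1_5 = 192, y1_5 = 296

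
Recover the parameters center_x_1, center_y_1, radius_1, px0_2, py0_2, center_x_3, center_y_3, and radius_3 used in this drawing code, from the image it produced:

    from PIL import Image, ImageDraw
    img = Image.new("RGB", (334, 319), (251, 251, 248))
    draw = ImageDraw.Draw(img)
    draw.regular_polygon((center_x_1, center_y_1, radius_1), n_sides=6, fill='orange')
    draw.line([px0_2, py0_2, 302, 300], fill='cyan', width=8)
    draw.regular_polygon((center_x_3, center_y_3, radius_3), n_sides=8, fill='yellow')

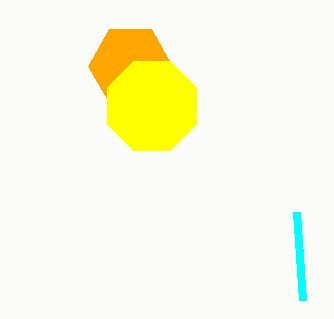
center_x_1 = 130; center_y_1 = 66; radius_1 = 42; px0_2 = 296; py0_2 = 212; center_x_3 = 152; center_y_3 = 106; radius_3 = 48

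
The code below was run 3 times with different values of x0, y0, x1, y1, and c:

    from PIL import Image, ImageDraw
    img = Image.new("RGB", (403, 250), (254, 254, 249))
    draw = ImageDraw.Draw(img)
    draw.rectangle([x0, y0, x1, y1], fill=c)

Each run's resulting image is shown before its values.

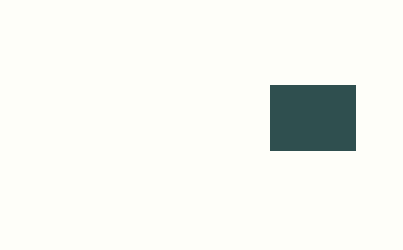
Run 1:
x0 = 270, y0 = 85, x1 = 355, y1 = 150, c = 'darkslategray'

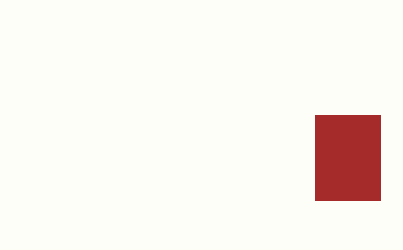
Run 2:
x0 = 315
y0 = 115
x1 = 380
y1 = 200
c = 'brown'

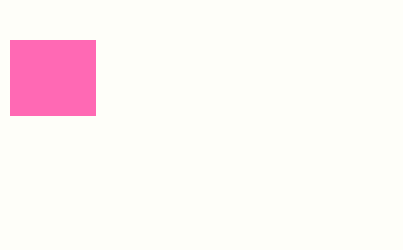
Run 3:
x0 = 10; y0 = 40; x1 = 95; y1 = 115; c = 'hotpink'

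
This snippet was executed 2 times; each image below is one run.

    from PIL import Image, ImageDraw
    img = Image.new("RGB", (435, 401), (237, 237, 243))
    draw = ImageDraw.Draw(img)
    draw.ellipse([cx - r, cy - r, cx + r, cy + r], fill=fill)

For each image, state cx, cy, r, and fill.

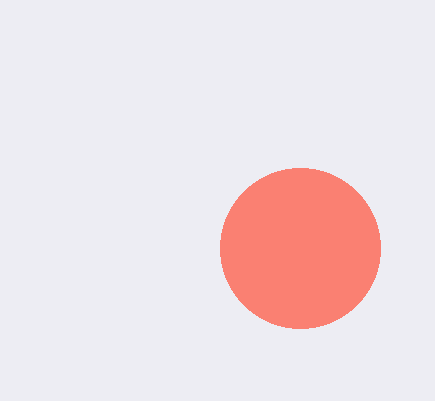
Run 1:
cx = 300
cy = 248
r = 80
fill = 'salmon'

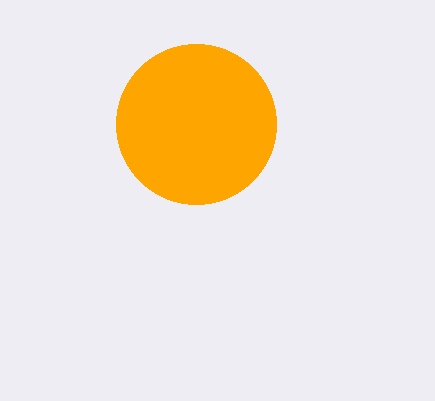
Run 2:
cx = 196
cy = 124
r = 80
fill = 'orange'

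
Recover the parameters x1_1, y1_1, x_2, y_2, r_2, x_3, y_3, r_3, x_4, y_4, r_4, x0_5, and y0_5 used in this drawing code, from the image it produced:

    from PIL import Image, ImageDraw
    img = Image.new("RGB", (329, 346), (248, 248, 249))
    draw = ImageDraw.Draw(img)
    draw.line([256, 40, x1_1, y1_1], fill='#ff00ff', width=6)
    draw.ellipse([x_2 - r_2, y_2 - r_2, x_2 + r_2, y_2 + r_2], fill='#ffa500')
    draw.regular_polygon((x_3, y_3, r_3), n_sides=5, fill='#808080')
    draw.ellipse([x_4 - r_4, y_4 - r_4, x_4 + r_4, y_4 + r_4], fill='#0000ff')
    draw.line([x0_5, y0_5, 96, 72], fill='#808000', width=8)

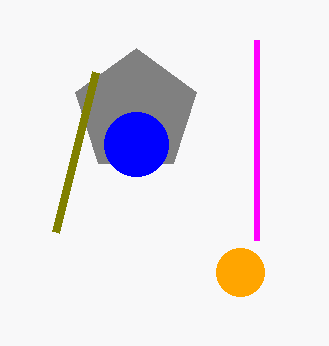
x1_1 = 256
y1_1 = 240
x_2 = 240
y_2 = 272
r_2 = 24
x_3 = 136
y_3 = 112
r_3 = 64
x_4 = 136
y_4 = 144
r_4 = 32
x0_5 = 56
y0_5 = 232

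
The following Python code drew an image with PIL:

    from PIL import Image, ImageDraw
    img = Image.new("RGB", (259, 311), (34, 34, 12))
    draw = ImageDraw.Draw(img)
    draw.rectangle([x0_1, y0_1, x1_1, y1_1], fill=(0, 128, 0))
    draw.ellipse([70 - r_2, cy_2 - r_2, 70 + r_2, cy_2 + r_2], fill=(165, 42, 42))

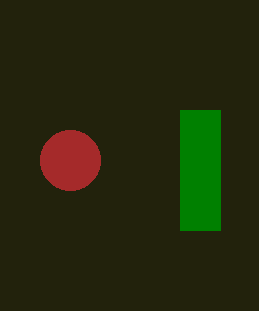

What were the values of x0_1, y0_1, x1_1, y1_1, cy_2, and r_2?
x0_1 = 180
y0_1 = 110
x1_1 = 220
y1_1 = 230
cy_2 = 160
r_2 = 30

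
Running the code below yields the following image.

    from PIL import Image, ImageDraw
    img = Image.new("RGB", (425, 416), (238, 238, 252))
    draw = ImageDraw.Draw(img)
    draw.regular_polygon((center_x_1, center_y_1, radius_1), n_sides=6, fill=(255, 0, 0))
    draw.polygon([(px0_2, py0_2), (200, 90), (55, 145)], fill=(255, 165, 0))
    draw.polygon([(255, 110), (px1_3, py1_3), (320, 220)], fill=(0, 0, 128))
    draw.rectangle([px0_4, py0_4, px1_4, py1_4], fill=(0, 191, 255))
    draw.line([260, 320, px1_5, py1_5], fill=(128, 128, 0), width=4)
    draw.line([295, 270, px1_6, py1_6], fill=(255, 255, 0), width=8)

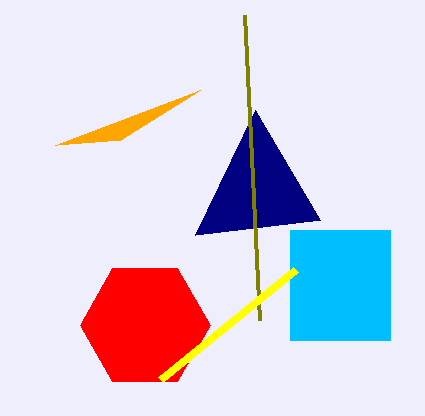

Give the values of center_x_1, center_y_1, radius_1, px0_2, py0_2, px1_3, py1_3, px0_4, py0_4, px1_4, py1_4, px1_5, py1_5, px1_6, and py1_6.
center_x_1 = 145; center_y_1 = 325; radius_1 = 65; px0_2 = 120; py0_2 = 140; px1_3 = 195; py1_3 = 235; px0_4 = 290; py0_4 = 230; px1_4 = 390; py1_4 = 340; px1_5 = 245; py1_5 = 15; px1_6 = 160; py1_6 = 380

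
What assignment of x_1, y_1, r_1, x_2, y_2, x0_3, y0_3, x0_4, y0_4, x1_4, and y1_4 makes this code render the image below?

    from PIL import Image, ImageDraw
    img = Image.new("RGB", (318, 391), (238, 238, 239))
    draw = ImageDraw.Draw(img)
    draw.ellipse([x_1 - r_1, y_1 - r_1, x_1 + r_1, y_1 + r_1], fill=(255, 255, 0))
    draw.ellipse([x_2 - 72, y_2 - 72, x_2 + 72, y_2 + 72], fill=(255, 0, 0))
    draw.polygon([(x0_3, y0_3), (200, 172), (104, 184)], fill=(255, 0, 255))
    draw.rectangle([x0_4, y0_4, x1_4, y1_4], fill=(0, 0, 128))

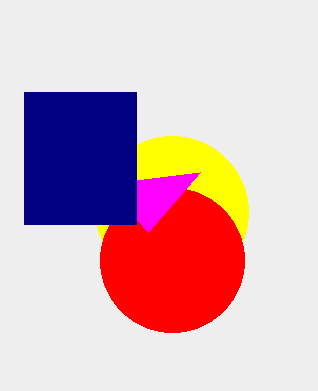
x_1 = 172; y_1 = 212; r_1 = 76; x_2 = 172; y_2 = 260; x0_3 = 148; y0_3 = 232; x0_4 = 24; y0_4 = 92; x1_4 = 136; y1_4 = 224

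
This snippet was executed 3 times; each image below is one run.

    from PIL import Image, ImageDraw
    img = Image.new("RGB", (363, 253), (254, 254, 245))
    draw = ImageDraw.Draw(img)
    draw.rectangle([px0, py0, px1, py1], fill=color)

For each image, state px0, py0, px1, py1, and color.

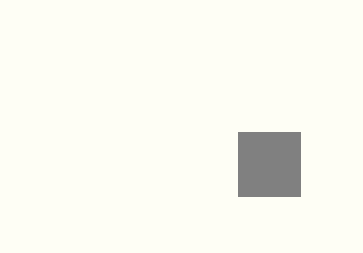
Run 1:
px0 = 238; py0 = 132; px1 = 300; py1 = 196; color = 'gray'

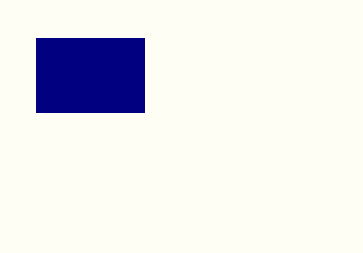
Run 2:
px0 = 36
py0 = 38
px1 = 144
py1 = 112
color = 'navy'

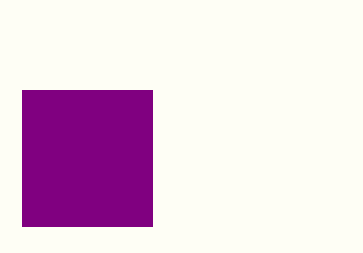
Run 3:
px0 = 22, py0 = 90, px1 = 152, py1 = 226, color = 'purple'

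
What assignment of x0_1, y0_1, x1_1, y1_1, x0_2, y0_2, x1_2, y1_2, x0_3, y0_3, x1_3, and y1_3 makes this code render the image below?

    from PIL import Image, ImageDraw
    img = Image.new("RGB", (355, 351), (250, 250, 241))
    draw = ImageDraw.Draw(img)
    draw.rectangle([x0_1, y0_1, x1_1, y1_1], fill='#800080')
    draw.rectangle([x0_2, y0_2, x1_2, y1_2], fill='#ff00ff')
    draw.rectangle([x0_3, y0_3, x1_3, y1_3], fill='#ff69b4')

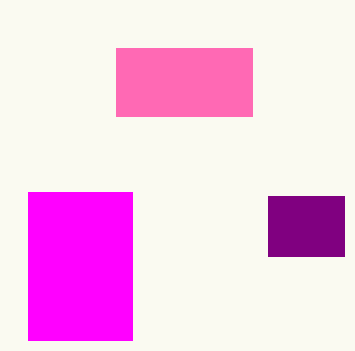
x0_1 = 268
y0_1 = 196
x1_1 = 344
y1_1 = 256
x0_2 = 28
y0_2 = 192
x1_2 = 132
y1_2 = 340
x0_3 = 116
y0_3 = 48
x1_3 = 252
y1_3 = 116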